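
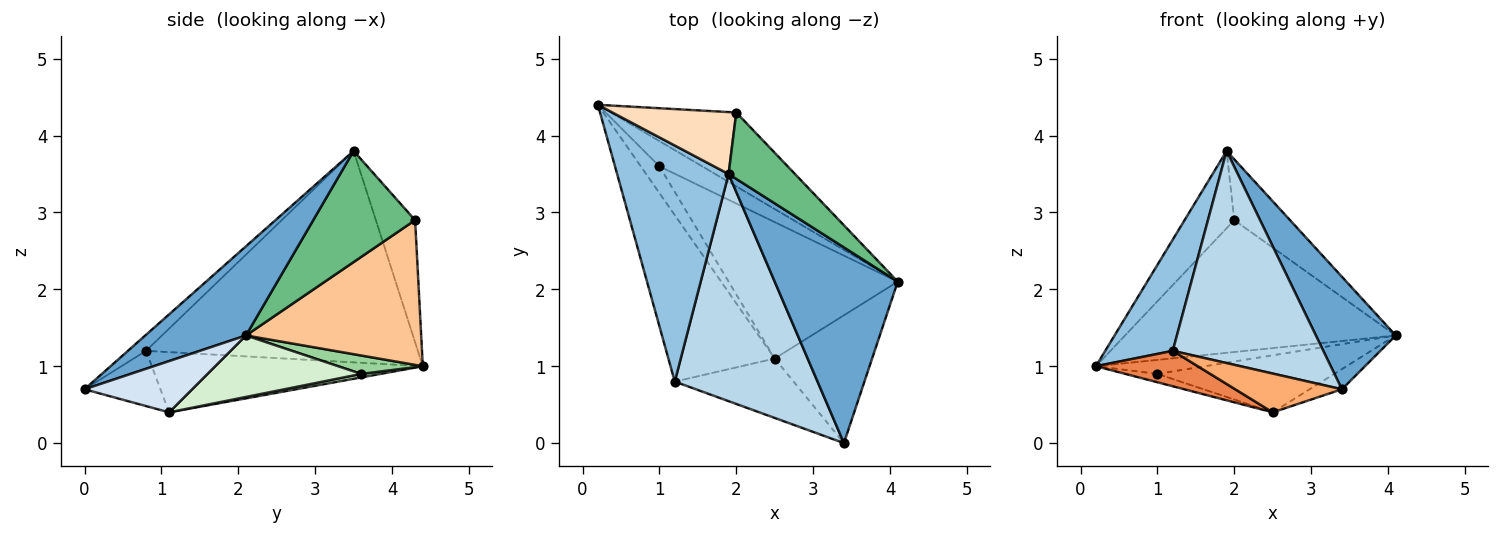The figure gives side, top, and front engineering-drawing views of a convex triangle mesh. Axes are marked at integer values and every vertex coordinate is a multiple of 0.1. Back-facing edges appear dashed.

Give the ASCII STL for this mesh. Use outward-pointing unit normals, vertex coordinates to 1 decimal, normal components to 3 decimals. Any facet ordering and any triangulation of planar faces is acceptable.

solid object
 facet normal 0.532 -0.422 0.734
  outer loop
   vertex 1.9 3.5 3.8
   vertex 3.4 0.0 0.7
   vertex 4.1 2.1 1.4
  endloop
 endfacet
 facet normal -0.864 -0.215 0.456
  outer loop
   vertex 1.2 0.8 1.2
   vertex 1.9 3.5 3.8
   vertex 0.2 4.4 1.0
  endloop
 endfacet
 facet normal -0.082 -0.680 0.728
  outer loop
   vertex 1.2 0.8 1.2
   vertex 3.4 0.0 0.7
   vertex 1.9 3.5 3.8
  endloop
 endfacet
 facet normal 0.461 0.138 -0.876
  outer loop
   vertex 2.5 1.1 0.4
   vertex 4.1 2.1 1.4
   vertex 3.4 0.0 0.7
  endloop
 endfacet
 facet normal -0.485 -0.182 -0.856
  outer loop
   vertex 2.5 1.1 0.4
   vertex 1.2 0.8 1.2
   vertex 0.2 4.4 1.0
  endloop
 endfacet
 facet normal -0.363 -0.510 -0.780
  outer loop
   vertex 2.5 1.1 0.4
   vertex 3.4 0.0 0.7
   vertex 1.2 0.8 1.2
  endloop
 endfacet
 facet normal 0.492 0.760 -0.426
  outer loop
   vertex 2.0 4.3 2.9
   vertex 4.1 2.1 1.4
   vertex 0.2 4.4 1.0
  endloop
 endfacet
 facet normal -0.525 0.664 0.532
  outer loop
   vertex 2.0 4.3 2.9
   vertex 0.2 4.4 1.0
   vertex 1.9 3.5 3.8
  endloop
 endfacet
 facet normal 0.777 0.425 0.464
  outer loop
   vertex 2.0 4.3 2.9
   vertex 1.9 3.5 3.8
   vertex 4.1 2.1 1.4
  endloop
 endfacet
 facet normal 0.352 0.454 -0.819
  outer loop
   vertex 1.0 3.6 0.9
   vertex 0.2 4.4 1.0
   vertex 4.1 2.1 1.4
  endloop
 endfacet
 facet normal 0.176 0.294 -0.940
  outer loop
   vertex 1.0 3.6 0.9
   vertex 2.5 1.1 0.4
   vertex 0.2 4.4 1.0
  endloop
 endfacet
 facet normal 0.318 0.366 -0.875
  outer loop
   vertex 1.0 3.6 0.9
   vertex 4.1 2.1 1.4
   vertex 2.5 1.1 0.4
  endloop
 endfacet
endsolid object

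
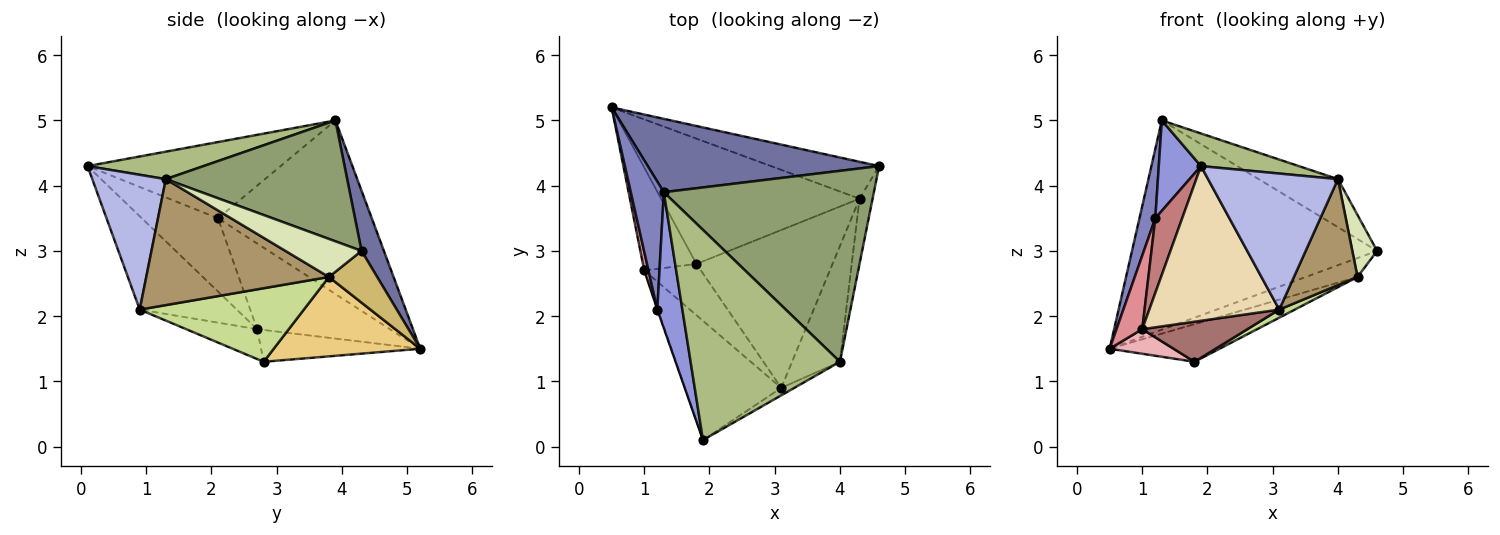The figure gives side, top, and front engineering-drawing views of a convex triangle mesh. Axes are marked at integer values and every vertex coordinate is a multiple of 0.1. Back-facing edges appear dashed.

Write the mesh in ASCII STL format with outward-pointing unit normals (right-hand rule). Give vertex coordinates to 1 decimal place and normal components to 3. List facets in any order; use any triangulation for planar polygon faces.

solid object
 facet normal 0.086 0.940 0.330
  outer loop
   vertex 1.3 3.9 5.0
   vertex 4.6 4.3 3.0
   vertex 0.5 5.2 1.5
  endloop
 endfacet
 facet normal -0.977 -0.101 0.186
  outer loop
   vertex 1.2 2.1 3.5
   vertex 1.3 3.9 5.0
   vertex 0.5 5.2 1.5
  endloop
 endfacet
 facet normal -0.930 -0.203 0.306
  outer loop
   vertex 1.2 2.1 3.5
   vertex 1.9 0.1 4.3
   vertex 1.3 3.9 5.0
  endloop
 endfacet
 facet normal 0.492 -0.869 -0.048
  outer loop
   vertex 4.0 1.3 4.1
   vertex 1.9 0.1 4.3
   vertex 3.1 0.9 2.1
  endloop
 endfacet
 facet normal 0.487 0.213 0.847
  outer loop
   vertex 4.0 1.3 4.1
   vertex 4.6 4.3 3.0
   vertex 1.3 3.9 5.0
  endloop
 endfacet
 facet normal 0.179 -0.151 0.972
  outer loop
   vertex 4.0 1.3 4.1
   vertex 1.3 3.9 5.0
   vertex 1.9 0.1 4.3
  endloop
 endfacet
 facet normal 0.475 -0.045 -0.879
  outer loop
   vertex 4.3 3.8 2.6
   vertex 3.1 0.9 2.1
   vertex 1.8 2.8 1.3
  endloop
 endfacet
 facet normal 0.904 -0.294 -0.310
  outer loop
   vertex 4.3 3.8 2.6
   vertex 4.6 4.3 3.0
   vertex 4.0 1.3 4.1
  endloop
 endfacet
 facet normal 0.889 -0.309 -0.338
  outer loop
   vertex 4.3 3.8 2.6
   vertex 4.0 1.3 4.1
   vertex 3.1 0.9 2.1
  endloop
 endfacet
 facet normal 0.392 0.420 -0.819
  outer loop
   vertex 4.3 3.8 2.6
   vertex 0.5 5.2 1.5
   vertex 4.6 4.3 3.0
  endloop
 endfacet
 facet normal 0.358 0.268 -0.894
  outer loop
   vertex 4.3 3.8 2.6
   vertex 1.8 2.8 1.3
   vertex 0.5 5.2 1.5
  endloop
 endfacet
 facet normal -0.509 -0.682 -0.526
  outer loop
   vertex 1.0 2.7 1.8
   vertex 3.1 0.9 2.1
   vertex 1.9 0.1 4.3
  endloop
 endfacet
 facet normal -0.384 -0.569 -0.728
  outer loop
   vertex 1.0 2.7 1.8
   vertex 1.8 2.8 1.3
   vertex 3.1 0.9 2.1
  endloop
 endfacet
 facet normal -0.943 -0.333 -0.006
  outer loop
   vertex 1.0 2.7 1.8
   vertex 1.9 0.1 4.3
   vertex 1.2 2.1 3.5
  endloop
 endfacet
 facet normal -0.981 -0.190 0.048
  outer loop
   vertex 1.0 2.7 1.8
   vertex 1.2 2.1 3.5
   vertex 0.5 5.2 1.5
  endloop
 endfacet
 facet normal -0.501 -0.201 -0.842
  outer loop
   vertex 1.0 2.7 1.8
   vertex 0.5 5.2 1.5
   vertex 1.8 2.8 1.3
  endloop
 endfacet
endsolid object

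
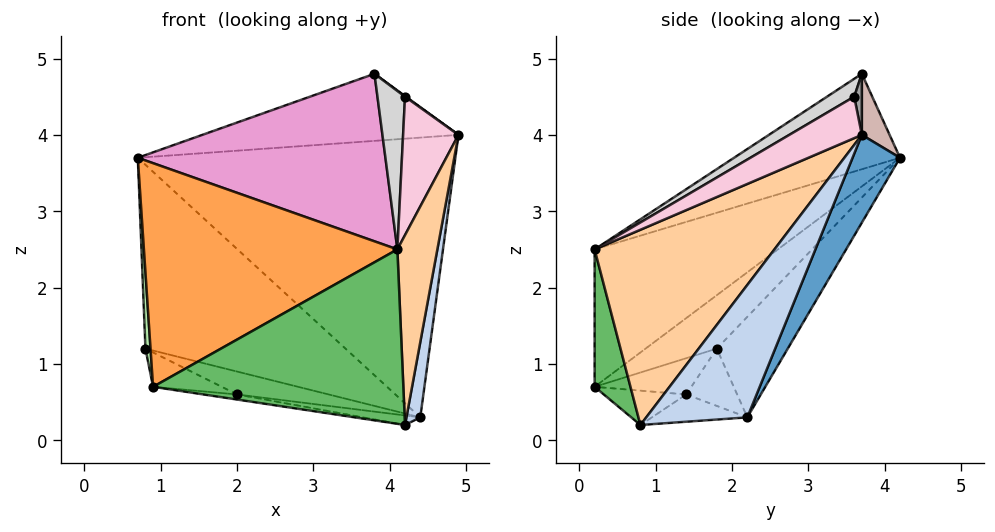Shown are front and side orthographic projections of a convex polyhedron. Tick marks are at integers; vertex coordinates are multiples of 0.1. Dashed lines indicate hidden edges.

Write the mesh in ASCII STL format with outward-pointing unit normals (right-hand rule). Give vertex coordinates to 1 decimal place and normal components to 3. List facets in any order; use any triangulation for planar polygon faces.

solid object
 facet normal 0.136 0.912 -0.388
  outer loop
   vertex 4.4 2.2 0.3
   vertex 0.7 4.2 3.7
   vertex 4.9 3.7 4.0
  endloop
 endfacet
 facet normal 0.988 -0.135 -0.079
  outer loop
   vertex 4.4 2.2 0.3
   vertex 4.9 3.7 4.0
   vertex 4.2 0.8 0.2
  endloop
 endfacet
 facet normal -0.406 -0.561 0.721
  outer loop
   vertex 4.1 0.2 2.5
   vertex 0.7 4.2 3.7
   vertex 0.9 0.2 0.7
  endloop
 endfacet
 facet normal 0.976 -0.217 -0.014
  outer loop
   vertex 4.1 0.2 2.5
   vertex 4.2 0.8 0.2
   vertex 4.9 3.7 4.0
  endloop
 endfacet
 facet normal 0.137 -0.960 -0.244
  outer loop
   vertex 4.1 0.2 2.5
   vertex 0.9 0.2 0.7
   vertex 4.2 0.8 0.2
  endloop
 endfacet
 facet normal -0.997 -0.071 0.028
  outer loop
   vertex 0.8 1.8 1.2
   vertex 0.9 0.2 0.7
   vertex 0.7 4.2 3.7
  endloop
 endfacet
 facet normal -0.246 0.694 -0.676
  outer loop
   vertex 0.8 1.8 1.2
   vertex 0.7 4.2 3.7
   vertex 4.4 2.2 0.3
  endloop
 endfacet
 facet normal -0.161 0.066 -0.985
  outer loop
   vertex 2.0 1.4 0.6
   vertex 4.2 0.8 0.2
   vertex 0.9 0.2 0.7
  endloop
 endfacet
 facet normal -0.154 0.092 -0.984
  outer loop
   vertex 2.0 1.4 0.6
   vertex 4.4 2.2 0.3
   vertex 4.2 0.8 0.2
  endloop
 endfacet
 facet normal -0.362 0.257 -0.896
  outer loop
   vertex 2.0 1.4 0.6
   vertex 0.9 0.2 0.7
   vertex 0.8 1.8 1.2
  endloop
 endfacet
 facet normal -0.263 0.473 -0.841
  outer loop
   vertex 2.0 1.4 0.6
   vertex 0.8 1.8 1.2
   vertex 4.4 2.2 0.3
  endloop
 endfacet
 facet normal 0.107 0.983 0.147
  outer loop
   vertex 3.8 3.7 4.8
   vertex 4.9 3.7 4.0
   vertex 0.7 4.2 3.7
  endloop
 endfacet
 facet normal -0.358 -0.534 0.766
  outer loop
   vertex 3.8 3.7 4.8
   vertex 0.7 4.2 3.7
   vertex 4.1 0.2 2.5
  endloop
 endfacet
 facet normal 0.564 -0.431 0.704
  outer loop
   vertex 4.2 3.6 4.5
   vertex 4.1 0.2 2.5
   vertex 4.9 3.7 4.0
  endloop
 endfacet
 facet normal 0.587 -0.073 0.807
  outer loop
   vertex 4.2 3.6 4.5
   vertex 4.9 3.7 4.0
   vertex 3.8 3.7 4.8
  endloop
 endfacet
 facet normal 0.456 -0.461 0.761
  outer loop
   vertex 4.2 3.6 4.5
   vertex 3.8 3.7 4.8
   vertex 4.1 0.2 2.5
  endloop
 endfacet
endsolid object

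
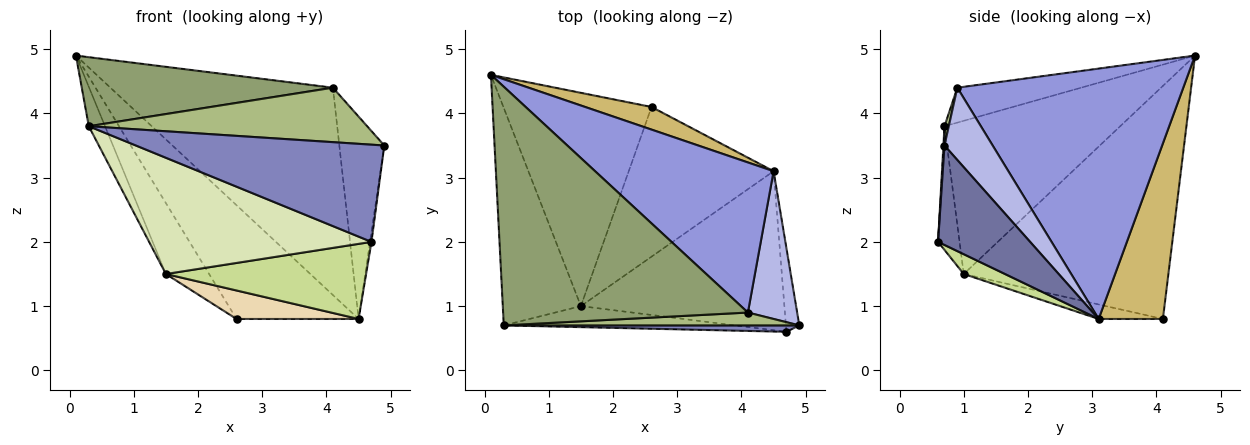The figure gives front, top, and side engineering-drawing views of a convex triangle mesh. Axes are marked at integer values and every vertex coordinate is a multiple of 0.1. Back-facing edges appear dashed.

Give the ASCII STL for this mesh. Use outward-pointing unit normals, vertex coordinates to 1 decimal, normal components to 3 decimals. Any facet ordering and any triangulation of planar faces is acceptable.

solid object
 facet normal 0.991 0.015 -0.133
  outer loop
   vertex 4.7 0.6 2.0
   vertex 4.5 3.1 0.8
   vertex 4.9 0.7 3.5
  endloop
 endfacet
 facet normal 0.004 -0.998 0.066
  outer loop
   vertex 0.3 0.7 3.8
   vertex 4.7 0.6 2.0
   vertex 4.9 0.7 3.5
  endloop
 endfacet
 facet normal 0.635 0.626 0.453
  outer loop
   vertex 4.1 0.9 4.4
   vertex 4.5 3.1 0.8
   vertex 0.1 4.6 4.9
  endloop
 endfacet
 facet normal 0.654 0.611 0.446
  outer loop
   vertex 4.1 0.9 4.4
   vertex 4.9 0.7 3.5
   vertex 4.5 3.1 0.8
  endloop
 endfacet
 facet normal -0.136 -0.275 0.952
  outer loop
   vertex 4.1 0.9 4.4
   vertex 0.1 4.6 4.9
   vertex 0.3 0.7 3.8
  endloop
 endfacet
 facet normal 0.015 -0.973 0.230
  outer loop
   vertex 4.1 0.9 4.4
   vertex 0.3 0.7 3.8
   vertex 4.9 0.7 3.5
  endloop
 endfacet
 facet normal 0.088 -0.425 -0.901
  outer loop
   vertex 1.5 1.0 1.5
   vertex 4.5 3.1 0.8
   vertex 4.7 0.6 2.0
  endloop
 endfacet
 facet normal -0.095 -0.980 -0.177
  outer loop
   vertex 1.5 1.0 1.5
   vertex 4.7 0.6 2.0
   vertex 0.3 0.7 3.8
  endloop
 endfacet
 facet normal -0.888 0.082 -0.453
  outer loop
   vertex 1.5 1.0 1.5
   vertex 0.3 0.7 3.8
   vertex 0.1 4.6 4.9
  endloop
 endfacet
 facet normal 0.459 0.872 0.173
  outer loop
   vertex 2.6 4.1 0.8
   vertex 0.1 4.6 4.9
   vertex 4.5 3.1 0.8
  endloop
 endfacet
 facet normal -0.831 0.176 -0.528
  outer loop
   vertex 2.6 4.1 0.8
   vertex 1.5 1.0 1.5
   vertex 0.1 4.6 4.9
  endloop
 endfacet
 facet normal -0.098 -0.186 -0.978
  outer loop
   vertex 2.6 4.1 0.8
   vertex 4.5 3.1 0.8
   vertex 1.5 1.0 1.5
  endloop
 endfacet
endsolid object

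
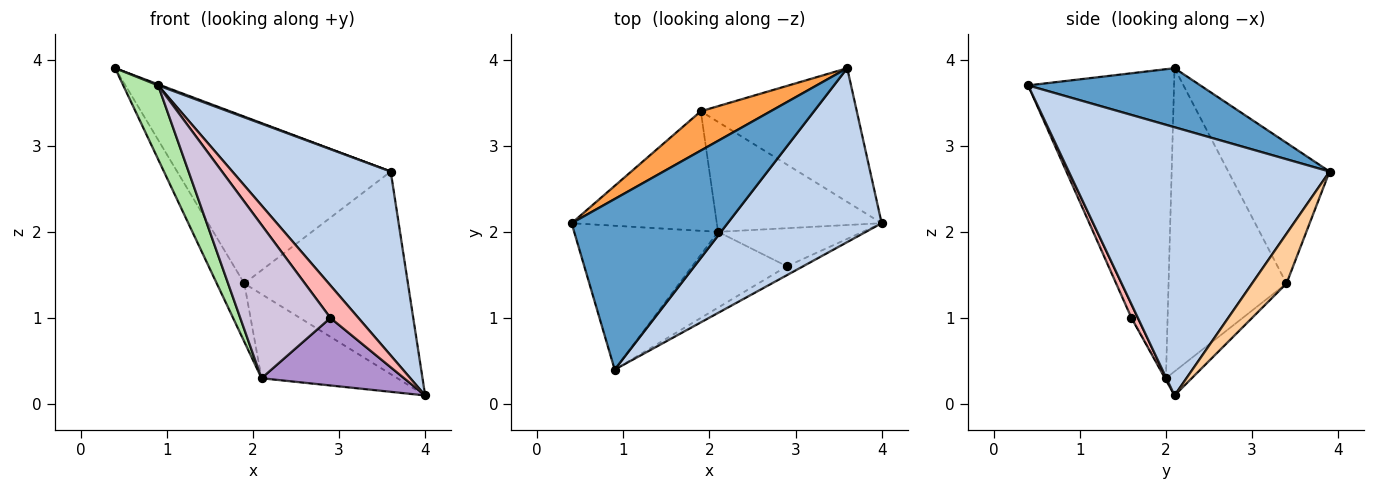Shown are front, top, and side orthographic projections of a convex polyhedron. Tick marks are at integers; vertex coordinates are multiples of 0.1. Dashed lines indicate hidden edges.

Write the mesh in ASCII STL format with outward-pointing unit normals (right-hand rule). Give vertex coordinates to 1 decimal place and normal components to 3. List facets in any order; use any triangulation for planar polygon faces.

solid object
 facet normal 0.354 -0.006 0.935
  outer loop
   vertex 0.9 0.4 3.7
   vertex 3.6 3.9 2.7
   vertex 0.4 2.1 3.9
  endloop
 endfacet
 facet normal 0.767 -0.466 0.441
  outer loop
   vertex 0.9 0.4 3.7
   vertex 4.0 2.1 0.1
   vertex 3.6 3.9 2.7
  endloop
 endfacet
 facet normal -0.419 0.884 0.208
  outer loop
   vertex 1.9 3.4 1.4
   vertex 0.4 2.1 3.9
   vertex 3.6 3.9 2.7
  endloop
 endfacet
 facet normal 0.173 0.822 -0.542
  outer loop
   vertex 1.9 3.4 1.4
   vertex 3.6 3.9 2.7
   vertex 4.0 2.1 0.1
  endloop
 endfacet
 facet normal -0.115 0.604 -0.789
  outer loop
   vertex 2.1 2.0 0.3
   vertex 1.9 3.4 1.4
   vertex 4.0 2.1 0.1
  endloop
 endfacet
 facet normal -0.886 -0.212 -0.412
  outer loop
   vertex 2.1 2.0 0.3
   vertex 0.9 0.4 3.7
   vertex 0.4 2.1 3.9
  endloop
 endfacet
 facet normal -0.883 0.206 -0.423
  outer loop
   vertex 2.1 2.0 0.3
   vertex 0.4 2.1 3.9
   vertex 1.9 3.4 1.4
  endloop
 endfacet
 facet normal 0.217 -0.942 -0.258
  outer loop
   vertex 2.9 1.6 1.0
   vertex 4.0 2.1 0.1
   vertex 0.9 0.4 3.7
  endloop
 endfacet
 facet normal -0.006 -0.871 -0.491
  outer loop
   vertex 2.9 1.6 1.0
   vertex 2.1 2.0 0.3
   vertex 4.0 2.1 0.1
  endloop
 endfacet
 facet normal -0.060 -0.895 -0.442
  outer loop
   vertex 2.9 1.6 1.0
   vertex 0.9 0.4 3.7
   vertex 2.1 2.0 0.3
  endloop
 endfacet
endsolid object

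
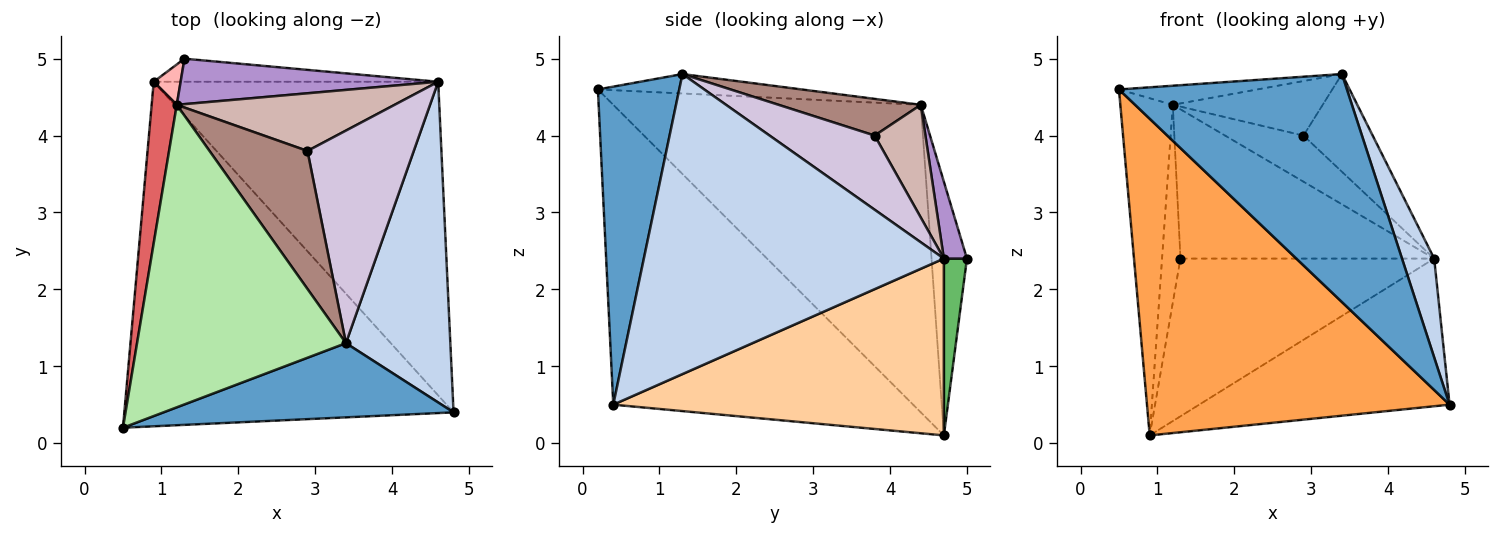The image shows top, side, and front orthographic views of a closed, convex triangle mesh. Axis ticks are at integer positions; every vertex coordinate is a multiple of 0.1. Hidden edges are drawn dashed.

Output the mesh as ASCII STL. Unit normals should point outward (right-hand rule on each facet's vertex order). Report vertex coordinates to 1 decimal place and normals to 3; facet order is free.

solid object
 facet normal 0.321 -0.900 0.293
  outer loop
   vertex 3.4 1.3 4.8
   vertex 0.5 0.2 4.6
   vertex 4.8 0.4 0.5
  endloop
 endfacet
 facet normal 0.940 -0.101 0.327
  outer loop
   vertex 4.6 4.7 2.4
   vertex 3.4 1.3 4.8
   vertex 4.8 0.4 0.5
  endloop
 endfacet
 facet normal -0.557 -0.562 -0.612
  outer loop
   vertex 0.9 4.7 0.1
   vertex 4.8 0.4 0.5
   vertex 0.5 0.2 4.6
  endloop
 endfacet
 facet normal 0.490 0.371 -0.789
  outer loop
   vertex 0.9 4.7 0.1
   vertex 4.6 4.7 2.4
   vertex 4.8 0.4 0.5
  endloop
 endfacet
 facet normal 0.090 0.985 -0.144
  outer loop
   vertex 0.9 4.7 0.1
   vertex 1.3 5.0 2.4
   vertex 4.6 4.7 2.4
  endloop
 endfacet
 facet normal -0.092 0.063 0.994
  outer loop
   vertex 1.2 4.4 4.4
   vertex 0.5 0.2 4.6
   vertex 3.4 1.3 4.8
  endloop
 endfacet
 facet normal -0.983 0.168 0.080
  outer loop
   vertex 1.2 4.4 4.4
   vertex 0.9 4.7 0.1
   vertex 0.5 0.2 4.6
  endloop
 endfacet
 facet normal -0.883 0.459 0.094
  outer loop
   vertex 1.2 4.4 4.4
   vertex 1.3 5.0 2.4
   vertex 0.9 4.7 0.1
  endloop
 endfacet
 facet normal 0.087 0.953 0.290
  outer loop
   vertex 1.2 4.4 4.4
   vertex 4.6 4.7 2.4
   vertex 1.3 5.0 2.4
  endloop
 endfacet
 facet normal 0.536 0.353 0.767
  outer loop
   vertex 2.9 3.8 4.0
   vertex 3.4 1.3 4.8
   vertex 4.6 4.7 2.4
  endloop
 endfacet
 facet normal 0.329 0.347 0.878
  outer loop
   vertex 2.9 3.8 4.0
   vertex 1.2 4.4 4.4
   vertex 3.4 1.3 4.8
  endloop
 endfacet
 facet normal 0.375 0.579 0.724
  outer loop
   vertex 2.9 3.8 4.0
   vertex 4.6 4.7 2.4
   vertex 1.2 4.4 4.4
  endloop
 endfacet
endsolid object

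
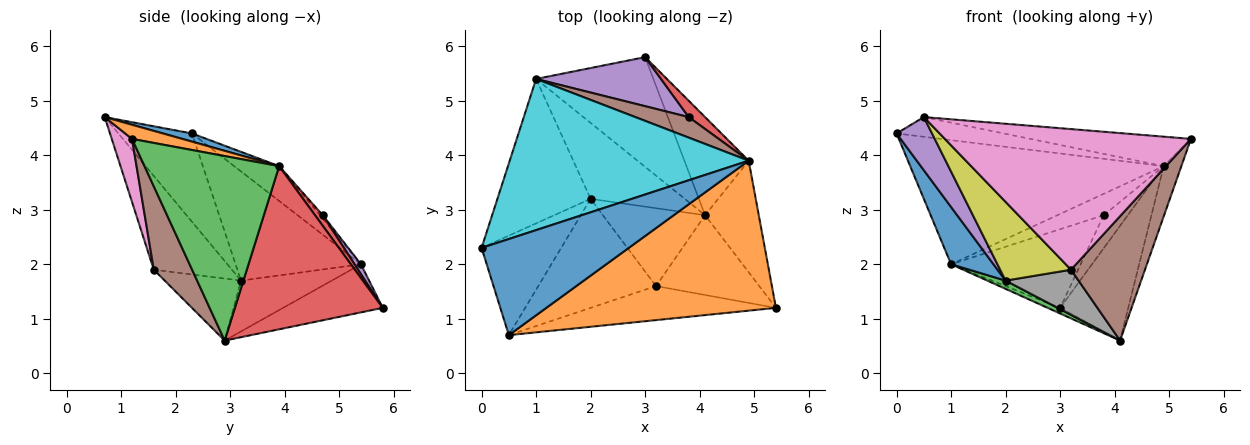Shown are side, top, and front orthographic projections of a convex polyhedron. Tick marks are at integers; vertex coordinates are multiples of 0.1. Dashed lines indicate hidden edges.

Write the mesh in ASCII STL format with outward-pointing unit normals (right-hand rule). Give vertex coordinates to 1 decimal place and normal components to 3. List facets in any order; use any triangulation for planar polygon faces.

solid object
 facet normal 0.054 0.200 0.978
  outer loop
   vertex 4.9 3.9 3.8
   vertex 0.0 2.3 4.4
   vertex 0.5 0.7 4.7
  endloop
 endfacet
 facet normal 0.060 0.193 0.979
  outer loop
   vertex 4.9 3.9 3.8
   vertex 0.5 0.7 4.7
   vertex 5.4 1.2 4.3
  endloop
 endfacet
 facet normal 0.953 0.125 -0.277
  outer loop
   vertex 4.9 3.9 3.8
   vertex 5.4 1.2 4.3
   vertex 4.1 2.9 0.6
  endloop
 endfacet
 facet normal 0.855 0.394 -0.337
  outer loop
   vertex 4.9 3.9 3.8
   vertex 4.1 2.9 0.6
   vertex 3.0 5.8 1.2
  endloop
 endfacet
 facet normal -0.699 -0.337 -0.630
  outer loop
   vertex 2.0 3.2 1.7
   vertex 0.5 0.7 4.7
   vertex 0.0 2.3 4.4
  endloop
 endfacet
 facet normal 0.400 -0.772 -0.495
  outer loop
   vertex 3.2 1.6 1.9
   vertex 4.1 2.9 0.6
   vertex 5.4 1.2 4.3
  endloop
 endfacet
 facet normal 0.080 -0.969 -0.235
  outer loop
   vertex 3.2 1.6 1.9
   vertex 5.4 1.2 4.3
   vertex 0.5 0.7 4.7
  endloop
 endfacet
 facet normal -0.465 -0.444 -0.766
  outer loop
   vertex 3.2 1.6 1.9
   vertex 2.0 3.2 1.7
   vertex 4.1 2.9 0.6
  endloop
 endfacet
 facet normal -0.542 -0.492 -0.681
  outer loop
   vertex 3.2 1.6 1.9
   vertex 0.5 0.7 4.7
   vertex 2.0 3.2 1.7
  endloop
 endfacet
 facet normal -0.112 0.631 0.768
  outer loop
   vertex 1.0 5.4 2.0
   vertex 0.0 2.3 4.4
   vertex 4.9 3.9 3.8
  endloop
 endfacet
 facet normal -0.737 -0.249 -0.629
  outer loop
   vertex 1.0 5.4 2.0
   vertex 2.0 3.2 1.7
   vertex 0.0 2.3 4.4
  endloop
 endfacet
 facet normal -0.379 0.047 -0.924
  outer loop
   vertex 1.0 5.4 2.0
   vertex 3.0 5.8 1.2
   vertex 4.1 2.9 0.6
  endloop
 endfacet
 facet normal -0.473 -0.095 -0.876
  outer loop
   vertex 1.0 5.4 2.0
   vertex 4.1 2.9 0.6
   vertex 2.0 3.2 1.7
  endloop
 endfacet
 facet normal 0.277 0.861 0.427
  outer loop
   vertex 3.8 4.7 2.9
   vertex 4.9 3.9 3.8
   vertex 3.0 5.8 1.2
  endloop
 endfacet
 facet normal 0.042 0.848 0.529
  outer loop
   vertex 3.8 4.7 2.9
   vertex 3.0 5.8 1.2
   vertex 1.0 5.4 2.0
  endloop
 endfacet
 facet normal -0.042 0.720 0.692
  outer loop
   vertex 3.8 4.7 2.9
   vertex 1.0 5.4 2.0
   vertex 4.9 3.9 3.8
  endloop
 endfacet
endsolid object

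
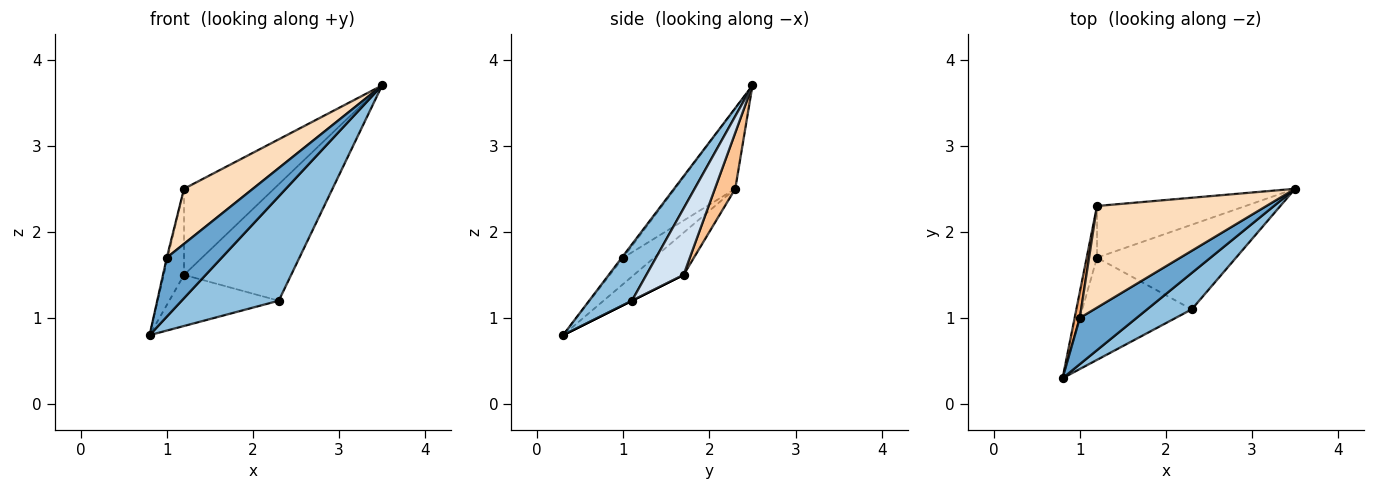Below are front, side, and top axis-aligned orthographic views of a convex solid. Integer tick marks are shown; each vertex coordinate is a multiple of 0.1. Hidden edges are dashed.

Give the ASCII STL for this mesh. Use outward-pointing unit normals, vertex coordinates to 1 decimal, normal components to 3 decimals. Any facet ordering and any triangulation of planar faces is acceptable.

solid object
 facet normal -0.021 -0.787 0.617
  outer loop
   vertex 1.0 1.0 1.7
   vertex 0.8 0.3 0.8
   vertex 3.5 2.5 3.7
  endloop
 endfacet
 facet normal 0.384 -0.872 0.304
  outer loop
   vertex 2.3 1.1 1.2
   vertex 3.5 2.5 3.7
   vertex 0.8 0.3 0.8
  endloop
 endfacet
 facet normal 0.000 0.447 -0.894
  outer loop
   vertex 2.3 1.1 1.2
   vertex 0.8 0.3 0.8
   vertex 1.2 1.7 1.5
  endloop
 endfacet
 facet normal 0.270 0.779 -0.566
  outer loop
   vertex 2.3 1.1 1.2
   vertex 1.2 1.7 1.5
   vertex 3.5 2.5 3.7
  endloop
 endfacet
 facet normal -0.903 0.369 -0.221
  outer loop
   vertex 1.2 2.3 2.5
   vertex 1.2 1.7 1.5
   vertex 0.8 0.3 0.8
  endloop
 endfacet
 facet normal -0.981 0.032 0.193
  outer loop
   vertex 1.2 2.3 2.5
   vertex 0.8 0.3 0.8
   vertex 1.0 1.0 1.7
  endloop
 endfacet
 facet normal 0.190 0.842 -0.505
  outer loop
   vertex 1.2 2.3 2.5
   vertex 3.5 2.5 3.7
   vertex 1.2 1.7 1.5
  endloop
 endfacet
 facet normal -0.385 -0.440 0.811
  outer loop
   vertex 1.2 2.3 2.5
   vertex 1.0 1.0 1.7
   vertex 3.5 2.5 3.7
  endloop
 endfacet
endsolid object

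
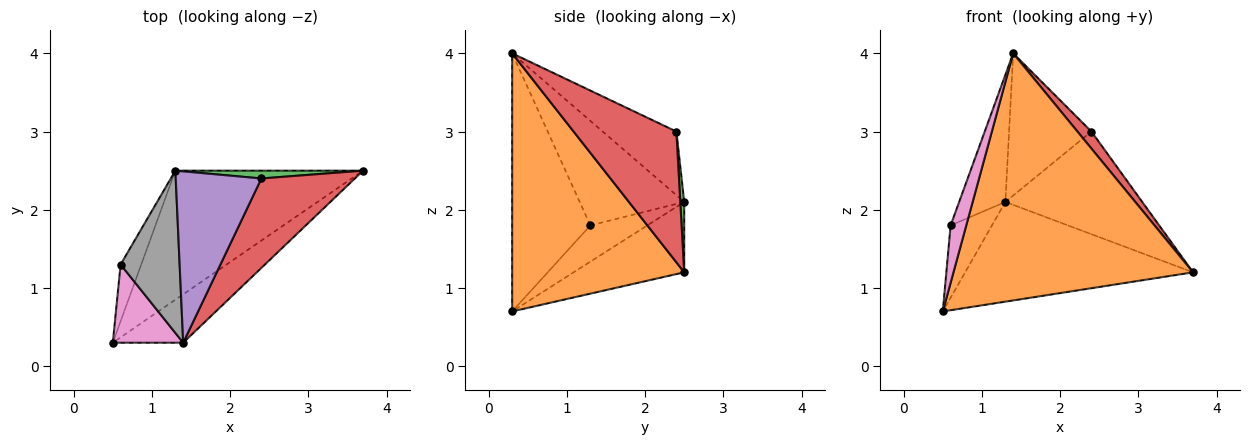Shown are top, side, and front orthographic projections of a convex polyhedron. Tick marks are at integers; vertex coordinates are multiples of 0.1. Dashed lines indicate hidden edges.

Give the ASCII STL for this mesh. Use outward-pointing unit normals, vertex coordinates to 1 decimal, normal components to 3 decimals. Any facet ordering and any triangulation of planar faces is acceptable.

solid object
 facet normal -0.284 0.586 -0.759
  outer loop
   vertex 1.3 2.5 2.1
   vertex 3.7 2.5 1.2
   vertex 0.5 0.3 0.7
  endloop
 endfacet
 facet normal 0.576 -0.802 -0.157
  outer loop
   vertex 1.4 0.3 4.0
   vertex 0.5 0.3 0.7
   vertex 3.7 2.5 1.2
  endloop
 endfacet
 facet normal 0.028 0.997 0.076
  outer loop
   vertex 2.4 2.4 3.0
   vertex 3.7 2.5 1.2
   vertex 1.3 2.5 2.1
  endloop
 endfacet
 facet normal 0.809 -0.110 0.578
  outer loop
   vertex 2.4 2.4 3.0
   vertex 1.4 0.3 4.0
   vertex 3.7 2.5 1.2
  endloop
 endfacet
 facet normal -0.496 0.554 0.668
  outer loop
   vertex 2.4 2.4 3.0
   vertex 1.3 2.5 2.1
   vertex 1.4 0.3 4.0
  endloop
 endfacet
 facet normal -0.735 0.533 -0.418
  outer loop
   vertex 0.6 1.3 1.8
   vertex 1.3 2.5 2.1
   vertex 0.5 0.3 0.7
  endloop
 endfacet
 facet normal -0.947 -0.189 0.258
  outer loop
   vertex 0.6 1.3 1.8
   vertex 0.5 0.3 0.7
   vertex 1.4 0.3 4.0
  endloop
 endfacet
 facet normal -0.813 0.359 0.459
  outer loop
   vertex 0.6 1.3 1.8
   vertex 1.4 0.3 4.0
   vertex 1.3 2.5 2.1
  endloop
 endfacet
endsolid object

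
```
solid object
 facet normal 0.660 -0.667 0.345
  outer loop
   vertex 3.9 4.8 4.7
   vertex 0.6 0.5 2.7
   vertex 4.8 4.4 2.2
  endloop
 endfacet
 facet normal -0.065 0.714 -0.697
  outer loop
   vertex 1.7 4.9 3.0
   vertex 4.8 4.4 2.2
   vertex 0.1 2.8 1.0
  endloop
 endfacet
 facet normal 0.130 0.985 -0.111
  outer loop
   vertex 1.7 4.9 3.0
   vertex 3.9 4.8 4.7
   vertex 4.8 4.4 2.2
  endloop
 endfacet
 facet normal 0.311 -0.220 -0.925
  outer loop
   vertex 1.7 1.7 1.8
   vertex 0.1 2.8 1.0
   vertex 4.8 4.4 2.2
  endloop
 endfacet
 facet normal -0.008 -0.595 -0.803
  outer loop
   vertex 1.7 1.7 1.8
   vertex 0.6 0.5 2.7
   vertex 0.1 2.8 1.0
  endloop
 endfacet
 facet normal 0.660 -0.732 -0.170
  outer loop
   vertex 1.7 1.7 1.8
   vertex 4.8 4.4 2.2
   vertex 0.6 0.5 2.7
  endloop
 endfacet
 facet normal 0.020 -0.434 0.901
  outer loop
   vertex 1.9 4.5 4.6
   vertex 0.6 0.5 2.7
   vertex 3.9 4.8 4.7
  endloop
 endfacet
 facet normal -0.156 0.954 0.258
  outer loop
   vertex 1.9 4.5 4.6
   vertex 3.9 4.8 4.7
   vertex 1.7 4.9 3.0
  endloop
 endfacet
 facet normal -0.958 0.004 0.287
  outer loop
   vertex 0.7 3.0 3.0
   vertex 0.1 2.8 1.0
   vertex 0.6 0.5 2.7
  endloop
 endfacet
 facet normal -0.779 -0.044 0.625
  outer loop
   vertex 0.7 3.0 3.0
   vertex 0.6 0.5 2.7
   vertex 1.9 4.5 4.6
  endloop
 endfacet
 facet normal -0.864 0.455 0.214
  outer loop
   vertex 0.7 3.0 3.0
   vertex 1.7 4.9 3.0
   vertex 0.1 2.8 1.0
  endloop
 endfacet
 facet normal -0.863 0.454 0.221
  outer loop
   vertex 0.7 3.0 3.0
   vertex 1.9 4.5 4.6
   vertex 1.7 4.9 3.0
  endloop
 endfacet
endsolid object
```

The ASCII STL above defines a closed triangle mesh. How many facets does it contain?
12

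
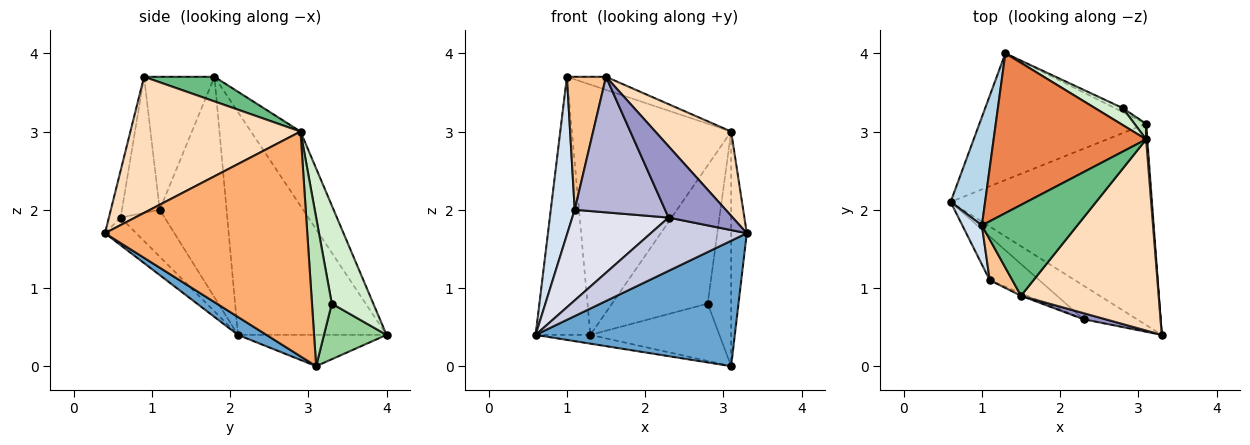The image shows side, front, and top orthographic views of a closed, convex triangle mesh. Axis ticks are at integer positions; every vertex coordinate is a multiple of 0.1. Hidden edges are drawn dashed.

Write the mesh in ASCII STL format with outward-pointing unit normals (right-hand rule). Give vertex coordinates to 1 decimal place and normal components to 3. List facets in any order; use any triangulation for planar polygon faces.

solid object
 facet normal 0.075 -0.527 -0.846
  outer loop
   vertex 3.1 3.1 0.0
   vertex 3.3 0.4 1.7
   vertex 0.6 2.1 0.4
  endloop
 endfacet
 facet normal -0.184 0.068 -0.981
  outer loop
   vertex 1.3 4.0 0.4
   vertex 3.1 3.1 0.0
   vertex 0.6 2.1 0.4
  endloop
 endfacet
 facet normal -0.929 0.342 0.144
  outer loop
   vertex 1.3 4.0 0.4
   vertex 0.6 2.1 0.4
   vertex 1.0 1.8 3.7
  endloop
 endfacet
 facet normal -0.938 -0.336 0.083
  outer loop
   vertex 1.1 1.1 2.0
   vertex 1.0 1.8 3.7
   vertex 0.6 2.1 0.4
  endloop
 endfacet
 facet normal -0.254 0.815 0.521
  outer loop
   vertex 3.1 2.9 3.0
   vertex 1.3 4.0 0.4
   vertex 1.0 1.8 3.7
  endloop
 endfacet
 facet normal 0.997 0.077 0.005
  outer loop
   vertex 3.1 2.9 3.0
   vertex 3.3 0.4 1.7
   vertex 3.1 3.1 0.0
  endloop
 endfacet
 facet normal -0.865 -0.480 0.147
  outer loop
   vertex 1.5 0.9 3.7
   vertex 1.0 1.8 3.7
   vertex 1.1 1.1 2.0
  endloop
 endfacet
 facet normal 0.671 -0.299 0.679
  outer loop
   vertex 1.5 0.9 3.7
   vertex 3.3 0.4 1.7
   vertex 3.1 2.9 3.0
  endloop
 endfacet
 facet normal 0.248 0.138 0.959
  outer loop
   vertex 1.5 0.9 3.7
   vertex 3.1 2.9 3.0
   vertex 1.0 1.8 3.7
  endloop
 endfacet
 facet normal 0.435 0.898 -0.061
  outer loop
   vertex 2.8 3.3 0.8
   vertex 3.1 3.1 0.0
   vertex 1.3 4.0 0.4
  endloop
 endfacet
 facet normal 0.644 0.763 0.051
  outer loop
   vertex 2.8 3.3 0.8
   vertex 3.1 2.9 3.0
   vertex 3.1 3.1 0.0
  endloop
 endfacet
 facet normal 0.396 0.912 0.112
  outer loop
   vertex 2.8 3.3 0.8
   vertex 1.3 4.0 0.4
   vertex 3.1 2.9 3.0
  endloop
 endfacet
 facet normal -0.179 -0.980 0.084
  outer loop
   vertex 2.3 0.6 1.9
   vertex 3.3 0.4 1.7
   vertex 1.5 0.9 3.7
  endloop
 endfacet
 facet normal -0.386 -0.922 -0.018
  outer loop
   vertex 2.3 0.6 1.9
   vertex 1.5 0.9 3.7
   vertex 1.1 1.1 2.0
  endloop
 endfacet
 facet normal -0.266 -0.815 -0.514
  outer loop
   vertex 2.3 0.6 1.9
   vertex 0.6 2.1 0.4
   vertex 3.3 0.4 1.7
  endloop
 endfacet
 facet normal -0.381 -0.833 -0.402
  outer loop
   vertex 2.3 0.6 1.9
   vertex 1.1 1.1 2.0
   vertex 0.6 2.1 0.4
  endloop
 endfacet
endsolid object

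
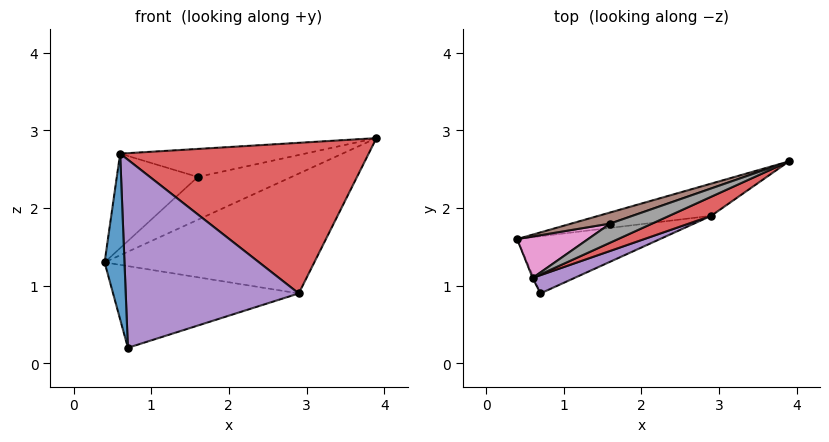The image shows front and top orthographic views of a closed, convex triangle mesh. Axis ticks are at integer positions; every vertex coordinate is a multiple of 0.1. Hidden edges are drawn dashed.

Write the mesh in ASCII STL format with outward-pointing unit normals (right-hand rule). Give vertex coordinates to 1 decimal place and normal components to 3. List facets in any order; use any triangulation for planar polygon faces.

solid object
 facet normal -0.923 -0.386 -0.006
  outer loop
   vertex 0.6 1.1 2.7
   vertex 0.4 1.6 1.3
   vertex 0.7 0.9 0.2
  endloop
 endfacet
 facet normal -0.155 0.954 -0.256
  outer loop
   vertex 2.9 1.9 0.9
   vertex 0.4 1.6 1.3
   vertex 3.9 2.6 2.9
  endloop
 endfacet
 facet normal -0.187 0.805 -0.563
  outer loop
   vertex 2.9 1.9 0.9
   vertex 0.7 0.9 0.2
   vertex 0.4 1.6 1.3
  endloop
 endfacet
 facet normal 0.405 -0.907 0.115
  outer loop
   vertex 2.9 1.9 0.9
   vertex 3.9 2.6 2.9
   vertex 0.6 1.1 2.7
  endloop
 endfacet
 facet normal 0.389 -0.917 0.089
  outer loop
   vertex 2.9 1.9 0.9
   vertex 0.6 1.1 2.7
   vertex 0.7 0.9 0.2
  endloop
 endfacet
 facet normal -0.364 0.902 0.234
  outer loop
   vertex 1.6 1.8 2.4
   vertex 3.9 2.6 2.9
   vertex 0.4 1.6 1.3
  endloop
 endfacet
 facet normal -0.462 0.812 0.356
  outer loop
   vertex 1.6 1.8 2.4
   vertex 0.4 1.6 1.3
   vertex 0.6 1.1 2.7
  endloop
 endfacet
 facet normal -0.379 0.765 0.521
  outer loop
   vertex 1.6 1.8 2.4
   vertex 0.6 1.1 2.7
   vertex 3.9 2.6 2.9
  endloop
 endfacet
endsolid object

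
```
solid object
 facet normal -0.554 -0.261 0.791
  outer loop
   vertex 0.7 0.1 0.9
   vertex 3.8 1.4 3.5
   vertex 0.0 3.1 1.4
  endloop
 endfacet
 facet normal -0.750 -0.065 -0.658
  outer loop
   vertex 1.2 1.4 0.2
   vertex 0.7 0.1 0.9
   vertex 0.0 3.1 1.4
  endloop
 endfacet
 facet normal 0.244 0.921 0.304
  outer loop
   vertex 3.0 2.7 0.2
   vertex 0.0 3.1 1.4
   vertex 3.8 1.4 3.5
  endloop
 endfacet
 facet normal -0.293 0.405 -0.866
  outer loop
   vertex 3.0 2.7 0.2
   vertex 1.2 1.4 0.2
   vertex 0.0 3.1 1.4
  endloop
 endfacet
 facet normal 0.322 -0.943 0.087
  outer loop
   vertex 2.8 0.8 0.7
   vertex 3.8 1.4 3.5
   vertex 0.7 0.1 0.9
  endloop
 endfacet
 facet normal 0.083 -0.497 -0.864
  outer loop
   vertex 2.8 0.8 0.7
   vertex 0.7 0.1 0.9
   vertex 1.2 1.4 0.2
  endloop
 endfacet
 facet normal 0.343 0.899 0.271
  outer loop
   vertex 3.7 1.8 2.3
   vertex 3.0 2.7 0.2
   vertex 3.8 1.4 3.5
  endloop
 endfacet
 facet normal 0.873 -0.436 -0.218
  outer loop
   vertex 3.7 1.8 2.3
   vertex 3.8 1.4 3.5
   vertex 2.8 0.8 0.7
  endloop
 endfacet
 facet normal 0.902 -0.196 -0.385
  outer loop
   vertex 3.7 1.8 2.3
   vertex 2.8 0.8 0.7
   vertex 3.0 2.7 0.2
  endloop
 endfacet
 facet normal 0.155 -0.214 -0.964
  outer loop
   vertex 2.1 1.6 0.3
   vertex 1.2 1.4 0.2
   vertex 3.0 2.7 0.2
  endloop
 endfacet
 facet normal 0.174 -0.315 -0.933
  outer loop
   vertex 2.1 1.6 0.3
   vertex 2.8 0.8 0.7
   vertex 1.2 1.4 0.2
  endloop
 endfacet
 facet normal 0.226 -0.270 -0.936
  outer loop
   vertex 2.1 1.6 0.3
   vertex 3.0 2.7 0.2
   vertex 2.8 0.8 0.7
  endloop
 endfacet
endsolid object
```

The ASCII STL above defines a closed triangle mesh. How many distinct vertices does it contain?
8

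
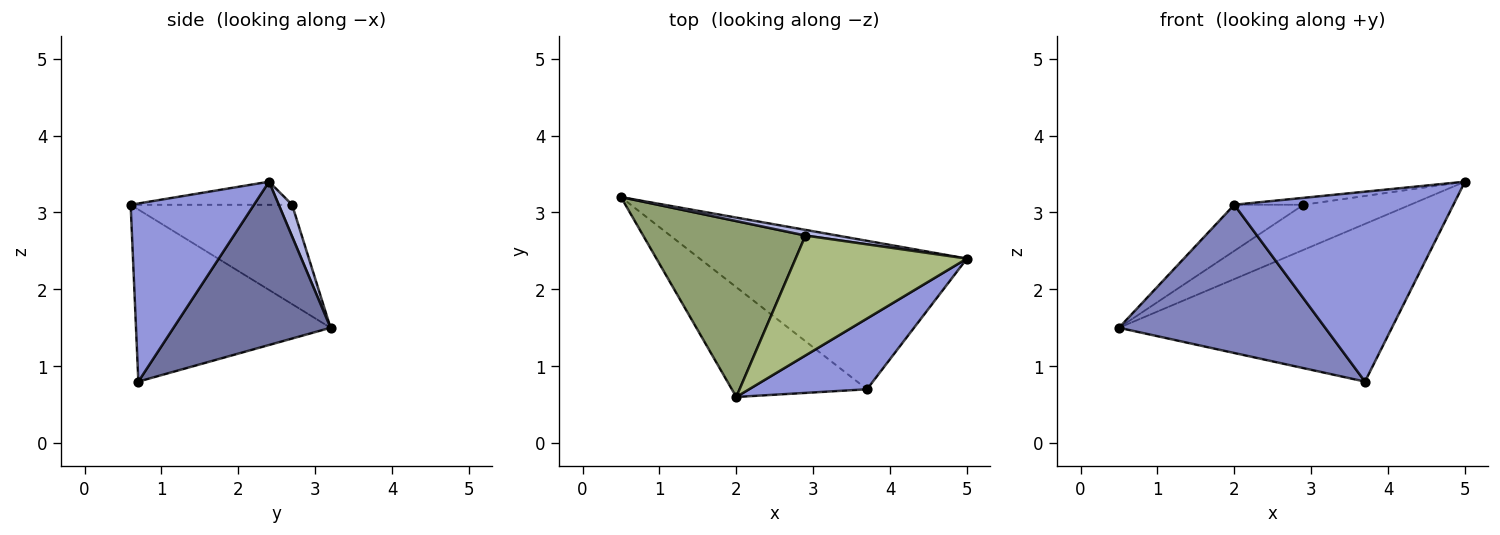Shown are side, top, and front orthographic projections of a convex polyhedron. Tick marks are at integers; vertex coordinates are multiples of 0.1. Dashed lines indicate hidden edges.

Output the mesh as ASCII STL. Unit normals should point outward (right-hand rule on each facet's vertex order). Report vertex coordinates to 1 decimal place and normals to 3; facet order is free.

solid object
 facet normal 0.386 0.672 -0.632
  outer loop
   vertex 3.7 0.7 0.8
   vertex 0.5 3.2 1.5
   vertex 5.0 2.4 3.4
  endloop
 endfacet
 facet normal -0.604 -0.640 -0.474
  outer loop
   vertex 3.7 0.7 0.8
   vertex 2.0 0.6 3.1
   vertex 0.5 3.2 1.5
  endloop
 endfacet
 facet normal 0.466 -0.829 0.309
  outer loop
   vertex 3.7 0.7 0.8
   vertex 5.0 2.4 3.4
   vertex 2.0 0.6 3.1
  endloop
 endfacet
 facet normal 0.123 0.985 0.123
  outer loop
   vertex 2.9 2.7 3.1
   vertex 5.0 2.4 3.4
   vertex 0.5 3.2 1.5
  endloop
 endfacet
 facet normal -0.509 0.218 0.832
  outer loop
   vertex 2.9 2.7 3.1
   vertex 0.5 3.2 1.5
   vertex 2.0 0.6 3.1
  endloop
 endfacet
 facet normal -0.133 0.057 0.989
  outer loop
   vertex 2.9 2.7 3.1
   vertex 2.0 0.6 3.1
   vertex 5.0 2.4 3.4
  endloop
 endfacet
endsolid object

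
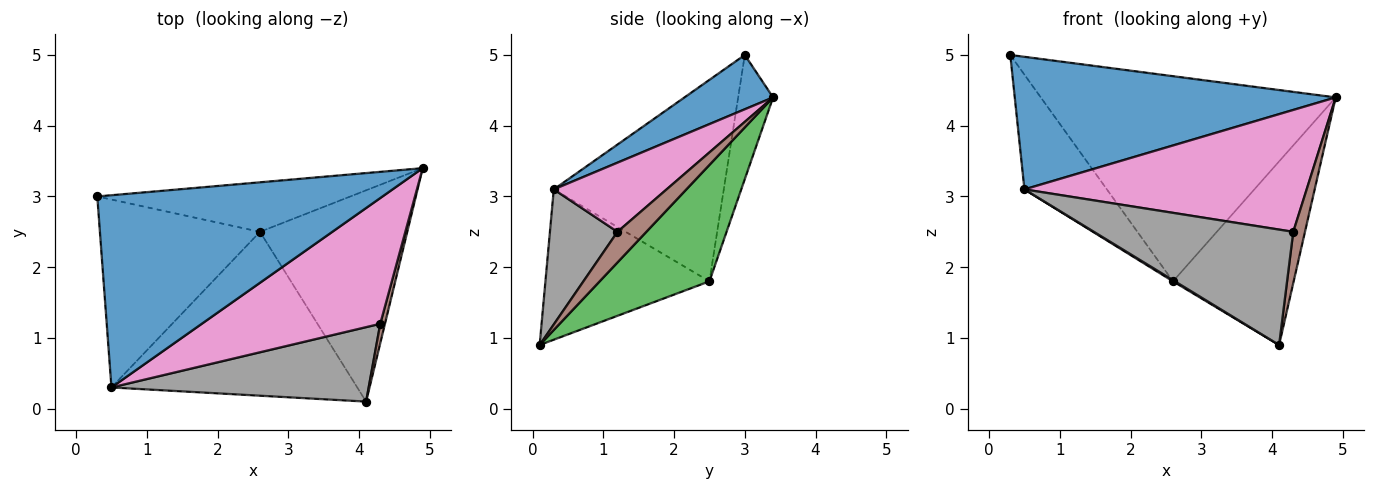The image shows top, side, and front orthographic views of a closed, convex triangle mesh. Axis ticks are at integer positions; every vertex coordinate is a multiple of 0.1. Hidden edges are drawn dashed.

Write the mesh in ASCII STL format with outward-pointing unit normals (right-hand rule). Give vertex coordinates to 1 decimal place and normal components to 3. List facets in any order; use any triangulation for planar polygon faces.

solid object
 facet normal 0.155 -0.561 0.813
  outer loop
   vertex 0.5 0.3 3.1
   vertex 4.9 3.4 4.4
   vertex 0.3 3.0 5.0
  endloop
 endfacet
 facet normal -0.114 0.966 -0.233
  outer loop
   vertex 2.6 2.5 1.8
   vertex 0.3 3.0 5.0
   vertex 4.9 3.4 4.4
  endloop
 endfacet
 facet normal 0.512 0.563 -0.648
  outer loop
   vertex 2.6 2.5 1.8
   vertex 4.9 3.4 4.4
   vertex 4.1 0.1 0.9
  endloop
 endfacet
 facet normal -0.732 0.355 -0.582
  outer loop
   vertex 2.6 2.5 1.8
   vertex 0.5 0.3 3.1
   vertex 0.3 3.0 5.0
  endloop
 endfacet
 facet normal -0.522 -0.006 -0.853
  outer loop
   vertex 2.6 2.5 1.8
   vertex 4.1 0.1 0.9
   vertex 0.5 0.3 3.1
  endloop
 endfacet
 facet normal 0.917 -0.372 0.141
  outer loop
   vertex 4.3 1.2 2.5
   vertex 4.1 0.1 0.9
   vertex 4.9 3.4 4.4
  endloop
 endfacet
 facet normal 0.268 -0.671 0.692
  outer loop
   vertex 4.3 1.2 2.5
   vertex 4.9 3.4 4.4
   vertex 0.5 0.3 3.1
  endloop
 endfacet
 facet normal 0.274 -0.808 0.521
  outer loop
   vertex 4.3 1.2 2.5
   vertex 0.5 0.3 3.1
   vertex 4.1 0.1 0.9
  endloop
 endfacet
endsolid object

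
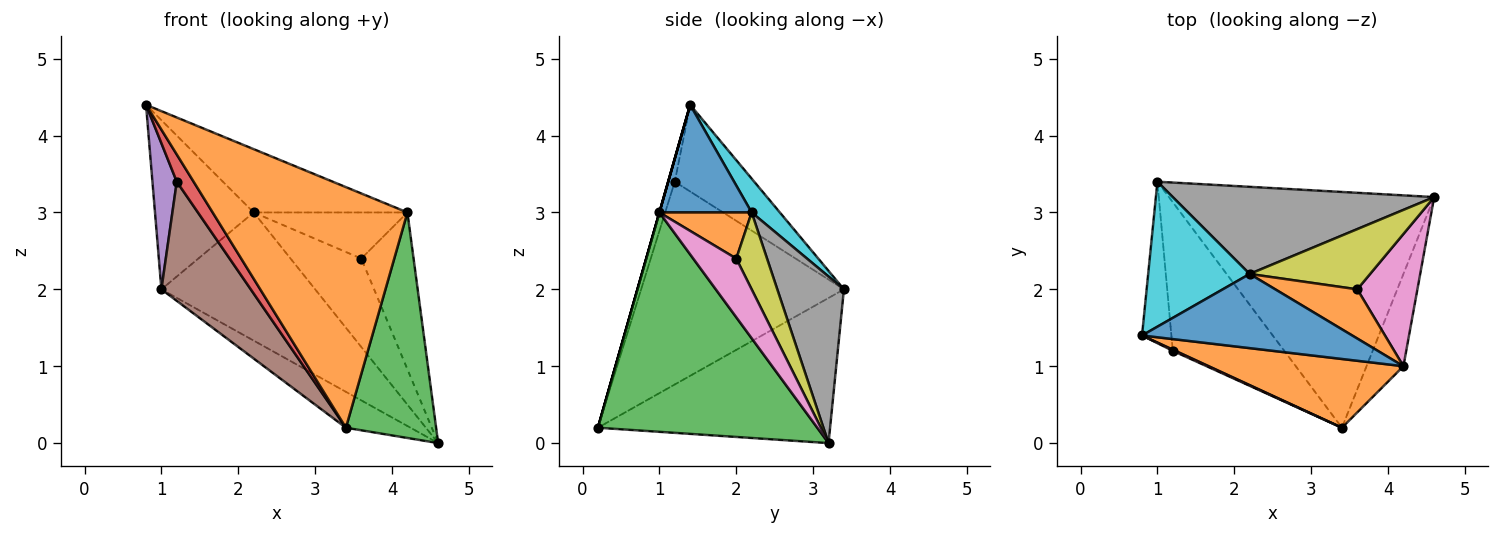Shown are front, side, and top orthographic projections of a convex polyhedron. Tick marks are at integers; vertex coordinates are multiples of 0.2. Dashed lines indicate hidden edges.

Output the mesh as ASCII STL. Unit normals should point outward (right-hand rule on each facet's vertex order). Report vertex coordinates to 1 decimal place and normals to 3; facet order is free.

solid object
 facet normal -0.476 0.132 -0.870
  outer loop
   vertex 1.0 3.4 2.0
   vertex 4.6 3.2 0.0
   vertex 3.4 0.2 0.2
  endloop
 endfacet
 facet normal 0.000 -0.962 0.275
  outer loop
   vertex 4.2 1.0 3.0
   vertex 0.8 1.4 4.4
   vertex 3.4 0.2 0.2
  endloop
 endfacet
 facet normal 0.914 -0.376 -0.154
  outer loop
   vertex 4.2 1.0 3.0
   vertex 3.4 0.2 0.2
   vertex 4.6 3.2 0.0
  endloop
 endfacet
 facet normal -0.364 -0.930 0.040
  outer loop
   vertex 1.2 1.2 3.4
   vertex 3.4 0.2 0.2
   vertex 0.8 1.4 4.4
  endloop
 endfacet
 facet normal -0.910 -0.279 -0.308
  outer loop
   vertex 1.2 1.2 3.4
   vertex 0.8 1.4 4.4
   vertex 1.0 3.4 2.0
  endloop
 endfacet
 facet normal -0.817 -0.360 -0.449
  outer loop
   vertex 1.2 1.2 3.4
   vertex 1.0 3.4 2.0
   vertex 3.4 0.2 0.2
  endloop
 endfacet
 facet normal 0.533 0.647 0.545
  outer loop
   vertex 3.6 2.0 2.4
   vertex 4.2 1.0 3.0
   vertex 4.6 3.2 0.0
  endloop
 endfacet
 facet normal 0.337 0.778 0.529
  outer loop
   vertex 2.2 2.2 3.0
   vertex 4.6 3.2 0.0
   vertex 1.0 3.4 2.0
  endloop
 endfacet
 facet normal 0.338 0.778 0.530
  outer loop
   vertex 2.2 2.2 3.0
   vertex 3.6 2.0 2.4
   vertex 4.6 3.2 0.0
  endloop
 endfacet
 facet normal 0.212 0.742 0.636
  outer loop
   vertex 2.2 2.2 3.0
   vertex 1.0 3.4 2.0
   vertex 0.8 1.4 4.4
  endloop
 endfacet
 facet normal 0.363 0.605 0.709
  outer loop
   vertex 2.2 2.2 3.0
   vertex 0.8 1.4 4.4
   vertex 4.2 1.0 3.0
  endloop
 endfacet
 facet normal 0.380 0.633 0.675
  outer loop
   vertex 2.2 2.2 3.0
   vertex 4.2 1.0 3.0
   vertex 3.6 2.0 2.4
  endloop
 endfacet
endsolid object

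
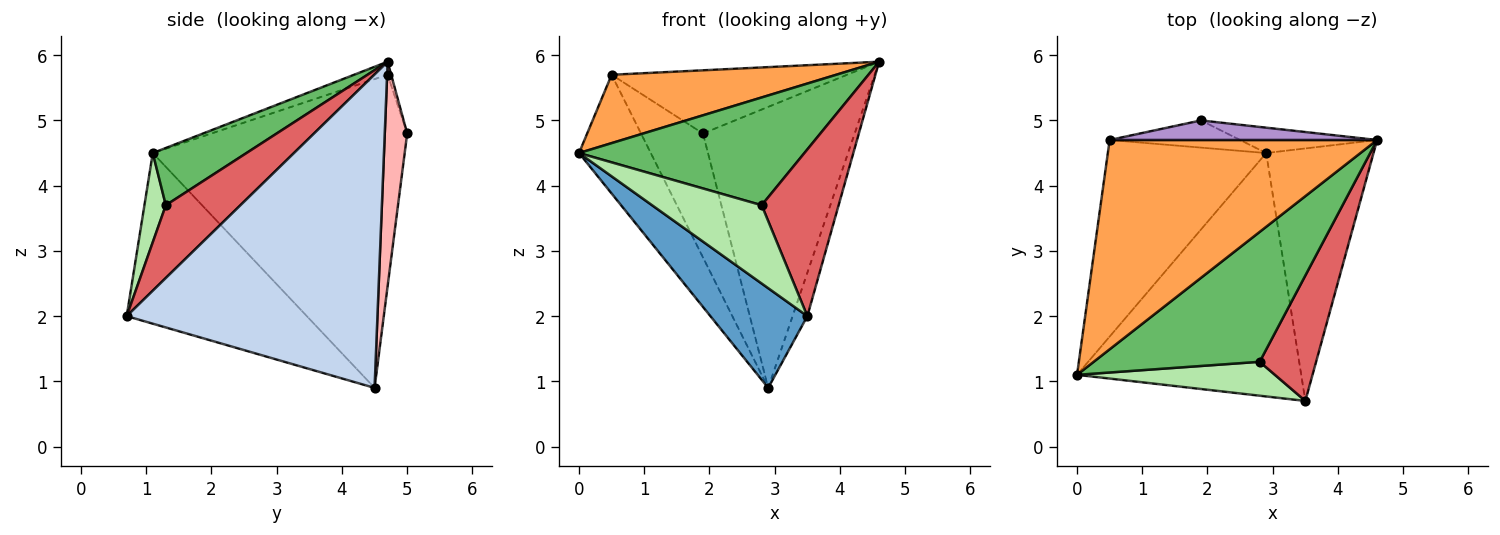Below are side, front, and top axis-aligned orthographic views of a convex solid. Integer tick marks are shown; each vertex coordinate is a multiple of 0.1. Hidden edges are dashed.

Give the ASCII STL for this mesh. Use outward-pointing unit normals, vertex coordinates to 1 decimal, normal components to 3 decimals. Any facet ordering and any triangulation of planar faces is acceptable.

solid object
 facet normal -0.576 -0.310 -0.757
  outer loop
   vertex 2.9 4.5 0.9
   vertex 3.5 0.7 2.0
   vertex 0.0 1.1 4.5
  endloop
 endfacet
 facet normal 0.945 0.056 -0.323
  outer loop
   vertex 2.9 4.5 0.9
   vertex 4.6 4.7 5.9
   vertex 3.5 0.7 2.0
  endloop
 endfacet
 facet normal -0.046 -0.310 0.950
  outer loop
   vertex 0.5 4.7 5.7
   vertex 0.0 1.1 4.5
   vertex 4.6 4.7 5.9
  endloop
 endfacet
 facet normal -0.858 0.266 -0.440
  outer loop
   vertex 0.5 4.7 5.7
   vertex 2.9 4.5 0.9
   vertex 0.0 1.1 4.5
  endloop
 endfacet
 facet normal 0.257 -0.617 0.744
  outer loop
   vertex 2.8 1.3 3.7
   vertex 4.6 4.7 5.9
   vertex 0.0 1.1 4.5
  endloop
 endfacet
 facet normal 0.176 -0.903 0.391
  outer loop
   vertex 2.8 1.3 3.7
   vertex 0.0 1.1 4.5
   vertex 3.5 0.7 2.0
  endloop
 endfacet
 facet normal 0.612 -0.632 0.475
  outer loop
   vertex 2.8 1.3 3.7
   vertex 3.5 0.7 2.0
   vertex 4.6 4.7 5.9
  endloop
 endfacet
 facet normal 0.146 0.985 -0.089
  outer loop
   vertex 1.9 5.0 4.8
   vertex 4.6 4.7 5.9
   vertex 2.9 4.5 0.9
  endloop
 endfacet
 facet normal -0.014 0.955 0.296
  outer loop
   vertex 1.9 5.0 4.8
   vertex 0.5 4.7 5.7
   vertex 4.6 4.7 5.9
  endloop
 endfacet
 facet normal -0.328 0.923 -0.202
  outer loop
   vertex 1.9 5.0 4.8
   vertex 2.9 4.5 0.9
   vertex 0.5 4.7 5.7
  endloop
 endfacet
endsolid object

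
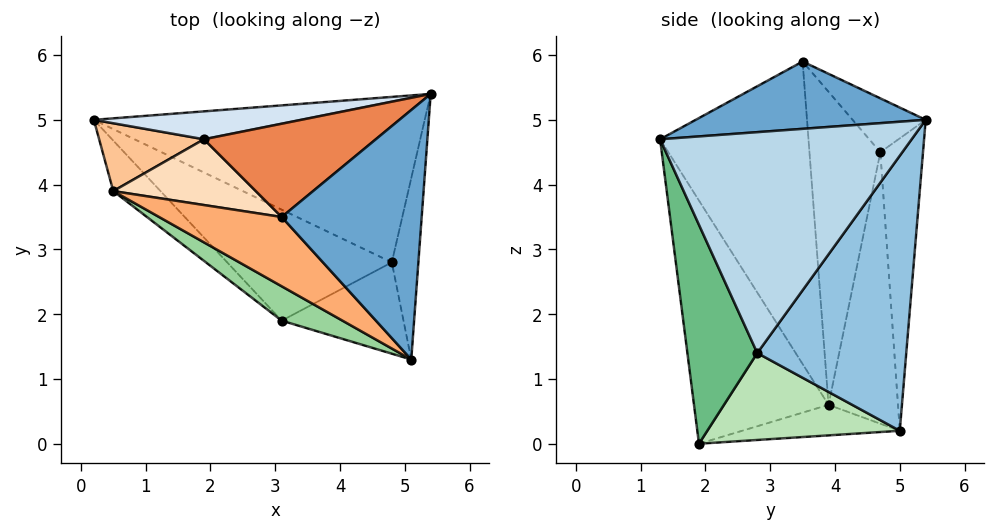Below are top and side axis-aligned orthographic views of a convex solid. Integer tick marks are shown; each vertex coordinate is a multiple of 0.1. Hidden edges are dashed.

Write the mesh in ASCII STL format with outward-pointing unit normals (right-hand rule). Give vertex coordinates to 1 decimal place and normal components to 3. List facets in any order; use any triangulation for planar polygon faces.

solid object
 facet normal 0.431 -0.097 0.897
  outer loop
   vertex 3.1 3.5 5.9
   vertex 5.1 1.3 4.7
   vertex 5.4 5.4 5.0
  endloop
 endfacet
 facet normal 0.471 0.676 -0.567
  outer loop
   vertex 4.8 2.8 1.4
   vertex 0.2 5.0 0.2
   vertex 5.4 5.4 5.0
  endloop
 endfacet
 facet normal 0.991 -0.064 -0.119
  outer loop
   vertex 4.8 2.8 1.4
   vertex 5.4 5.4 5.0
   vertex 5.1 1.3 4.7
  endloop
 endfacet
 facet normal -0.215 0.965 0.152
  outer loop
   vertex 1.9 4.7 4.5
   vertex 5.4 5.4 5.0
   vertex 0.2 5.0 0.2
  endloop
 endfacet
 facet normal -0.232 0.631 0.740
  outer loop
   vertex 1.9 4.7 4.5
   vertex 3.1 3.5 5.9
   vertex 5.4 5.4 5.0
  endloop
 endfacet
 facet normal -0.640 -0.723 0.259
  outer loop
   vertex 0.5 3.9 0.6
   vertex 5.1 1.3 4.7
   vertex 3.1 3.5 5.9
  endloop
 endfacet
 facet normal -0.926 -0.123 0.357
  outer loop
   vertex 0.5 3.9 0.6
   vertex 1.9 4.7 4.5
   vertex 0.2 5.0 0.2
  endloop
 endfacet
 facet normal -0.837 -0.393 0.381
  outer loop
   vertex 0.5 3.9 0.6
   vertex 3.1 3.5 5.9
   vertex 1.9 4.7 4.5
  endloop
 endfacet
 facet normal 0.651 -0.667 -0.362
  outer loop
   vertex 3.1 1.9 0.0
   vertex 4.8 2.8 1.4
   vertex 5.1 1.3 4.7
  endloop
 endfacet
 facet normal -0.582 -0.800 0.145
  outer loop
   vertex 3.1 1.9 0.0
   vertex 5.1 1.3 4.7
   vertex 0.5 3.9 0.6
  endloop
 endfacet
 facet normal 0.419 0.443 -0.793
  outer loop
   vertex 3.1 1.9 0.0
   vertex 0.2 5.0 0.2
   vertex 4.8 2.8 1.4
  endloop
 endfacet
 facet normal -0.494 -0.413 -0.765
  outer loop
   vertex 3.1 1.9 0.0
   vertex 0.5 3.9 0.6
   vertex 0.2 5.0 0.2
  endloop
 endfacet
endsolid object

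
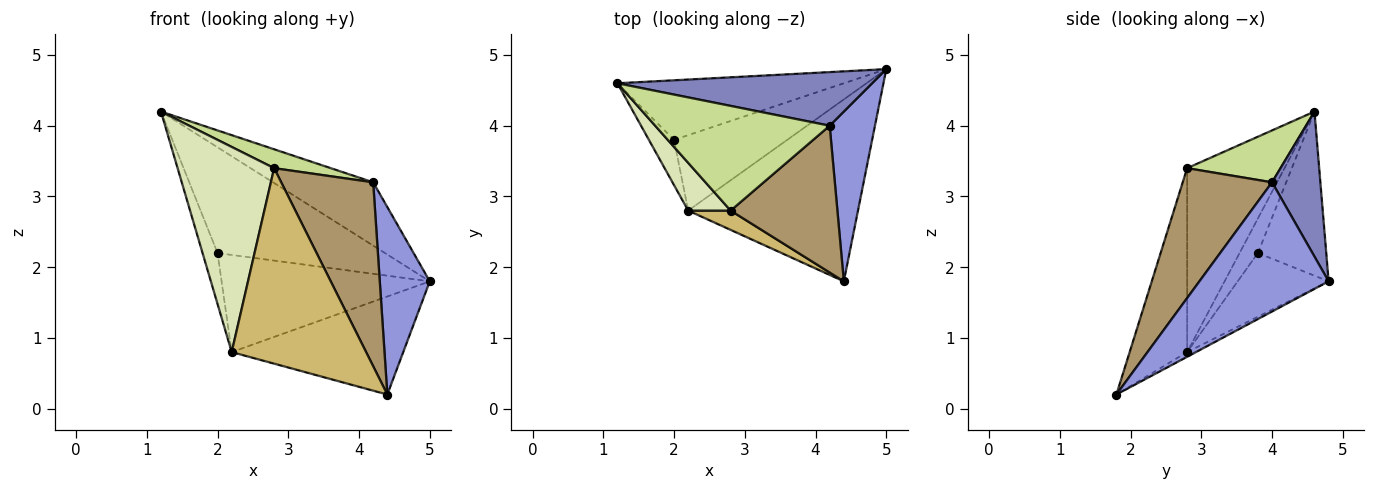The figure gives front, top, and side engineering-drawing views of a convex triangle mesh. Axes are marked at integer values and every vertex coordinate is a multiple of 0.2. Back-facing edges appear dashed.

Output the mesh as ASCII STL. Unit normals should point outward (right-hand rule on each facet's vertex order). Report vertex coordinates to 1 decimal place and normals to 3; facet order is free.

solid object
 facet normal -0.024 0.474 -0.880
  outer loop
   vertex 2.2 2.8 0.8
   vertex 5.0 4.8 1.8
   vertex 4.4 1.8 0.2
  endloop
 endfacet
 facet normal 0.345 0.716 0.607
  outer loop
   vertex 4.2 4.0 3.2
   vertex 5.0 4.8 1.8
   vertex 1.2 4.6 4.2
  endloop
 endfacet
 facet normal 0.887 -0.343 0.311
  outer loop
   vertex 4.2 4.0 3.2
   vertex 4.4 1.8 0.2
   vertex 5.0 4.8 1.8
  endloop
 endfacet
 facet normal -0.335 0.821 -0.462
  outer loop
   vertex 2.0 3.8 2.2
   vertex 1.2 4.6 4.2
   vertex 5.0 4.8 1.8
  endloop
 endfacet
 facet normal -0.674 0.552 -0.491
  outer loop
   vertex 2.0 3.8 2.2
   vertex 2.2 2.8 0.8
   vertex 1.2 4.6 4.2
  endloop
 endfacet
 facet normal -0.326 0.747 -0.580
  outer loop
   vertex 2.0 3.8 2.2
   vertex 5.0 4.8 1.8
   vertex 2.2 2.8 0.8
  endloop
 endfacet
 facet normal 0.281 -0.170 0.945
  outer loop
   vertex 2.8 2.8 3.4
   vertex 4.2 4.0 3.2
   vertex 1.2 4.6 4.2
  endloop
 endfacet
 facet normal -0.701 -0.695 0.162
  outer loop
   vertex 2.8 2.8 3.4
   vertex 1.2 4.6 4.2
   vertex 2.2 2.8 0.8
  endloop
 endfacet
 facet normal 0.605 -0.623 0.497
  outer loop
   vertex 2.8 2.8 3.4
   vertex 4.4 1.8 0.2
   vertex 4.2 4.0 3.2
  endloop
 endfacet
 facet normal -0.392 -0.916 0.090
  outer loop
   vertex 2.8 2.8 3.4
   vertex 2.2 2.8 0.8
   vertex 4.4 1.8 0.2
  endloop
 endfacet
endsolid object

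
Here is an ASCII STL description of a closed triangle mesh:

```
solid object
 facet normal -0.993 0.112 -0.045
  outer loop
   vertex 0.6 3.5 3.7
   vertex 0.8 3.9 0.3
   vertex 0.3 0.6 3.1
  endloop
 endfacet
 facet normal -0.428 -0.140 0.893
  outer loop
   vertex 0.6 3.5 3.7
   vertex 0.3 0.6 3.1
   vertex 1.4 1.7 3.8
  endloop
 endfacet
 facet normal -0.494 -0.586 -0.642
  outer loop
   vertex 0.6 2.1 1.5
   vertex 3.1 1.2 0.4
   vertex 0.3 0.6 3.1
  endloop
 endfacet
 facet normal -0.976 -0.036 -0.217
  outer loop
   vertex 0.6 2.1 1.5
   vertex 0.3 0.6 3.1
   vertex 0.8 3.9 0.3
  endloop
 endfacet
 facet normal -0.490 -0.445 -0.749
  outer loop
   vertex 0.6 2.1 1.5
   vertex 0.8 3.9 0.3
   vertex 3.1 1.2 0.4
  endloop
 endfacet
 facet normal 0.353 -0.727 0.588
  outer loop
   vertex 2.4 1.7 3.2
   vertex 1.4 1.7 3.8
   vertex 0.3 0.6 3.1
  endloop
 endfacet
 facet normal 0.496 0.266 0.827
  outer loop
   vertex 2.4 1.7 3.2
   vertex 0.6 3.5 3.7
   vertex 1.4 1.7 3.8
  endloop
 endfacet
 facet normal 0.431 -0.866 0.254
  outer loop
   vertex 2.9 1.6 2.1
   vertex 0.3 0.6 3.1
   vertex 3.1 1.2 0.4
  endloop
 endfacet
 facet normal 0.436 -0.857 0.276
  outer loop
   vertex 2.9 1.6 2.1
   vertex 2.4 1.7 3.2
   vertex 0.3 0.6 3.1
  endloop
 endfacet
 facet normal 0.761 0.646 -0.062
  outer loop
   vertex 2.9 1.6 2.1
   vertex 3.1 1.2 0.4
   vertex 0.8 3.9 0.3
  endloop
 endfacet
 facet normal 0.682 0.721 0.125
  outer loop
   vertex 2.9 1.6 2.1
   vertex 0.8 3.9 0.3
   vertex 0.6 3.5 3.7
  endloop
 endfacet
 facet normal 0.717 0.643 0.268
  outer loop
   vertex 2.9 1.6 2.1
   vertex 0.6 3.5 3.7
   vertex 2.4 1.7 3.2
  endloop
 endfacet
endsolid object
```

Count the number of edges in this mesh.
18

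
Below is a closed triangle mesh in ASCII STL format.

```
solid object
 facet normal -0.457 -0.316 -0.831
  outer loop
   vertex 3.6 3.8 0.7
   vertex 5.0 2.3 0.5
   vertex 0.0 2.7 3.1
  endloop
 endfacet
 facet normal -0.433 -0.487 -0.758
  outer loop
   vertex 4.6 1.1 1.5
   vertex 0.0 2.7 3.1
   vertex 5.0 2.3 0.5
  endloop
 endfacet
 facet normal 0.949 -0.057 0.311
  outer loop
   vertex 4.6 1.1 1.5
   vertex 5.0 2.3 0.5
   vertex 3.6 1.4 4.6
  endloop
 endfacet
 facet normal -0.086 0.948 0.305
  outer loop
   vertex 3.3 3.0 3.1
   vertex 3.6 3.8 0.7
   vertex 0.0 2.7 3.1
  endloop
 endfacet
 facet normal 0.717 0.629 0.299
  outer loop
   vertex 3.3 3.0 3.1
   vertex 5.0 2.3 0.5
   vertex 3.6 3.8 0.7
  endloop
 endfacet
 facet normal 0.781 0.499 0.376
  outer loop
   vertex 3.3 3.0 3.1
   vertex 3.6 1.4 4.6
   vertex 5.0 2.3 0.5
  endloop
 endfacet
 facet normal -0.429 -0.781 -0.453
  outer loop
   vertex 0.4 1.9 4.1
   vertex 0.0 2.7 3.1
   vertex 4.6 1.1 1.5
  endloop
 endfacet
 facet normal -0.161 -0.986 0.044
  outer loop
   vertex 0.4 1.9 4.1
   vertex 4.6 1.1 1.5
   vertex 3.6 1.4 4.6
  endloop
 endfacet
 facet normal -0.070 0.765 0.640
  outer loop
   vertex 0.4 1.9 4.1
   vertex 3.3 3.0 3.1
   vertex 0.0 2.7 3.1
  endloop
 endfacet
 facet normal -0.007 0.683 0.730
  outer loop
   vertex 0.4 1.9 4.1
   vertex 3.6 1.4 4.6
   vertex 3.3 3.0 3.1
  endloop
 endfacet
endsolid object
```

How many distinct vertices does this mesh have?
7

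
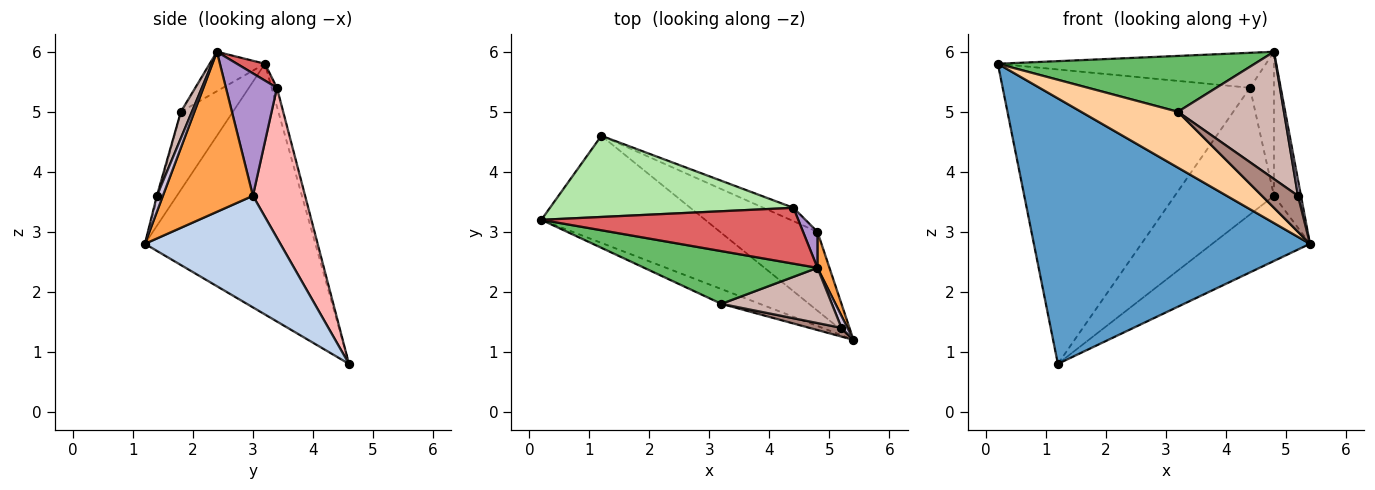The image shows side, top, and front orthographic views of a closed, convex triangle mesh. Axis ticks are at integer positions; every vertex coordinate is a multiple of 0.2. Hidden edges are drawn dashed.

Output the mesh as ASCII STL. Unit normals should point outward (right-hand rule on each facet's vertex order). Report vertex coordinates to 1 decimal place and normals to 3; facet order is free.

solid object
 facet normal -0.497 -0.805 -0.325
  outer loop
   vertex 1.2 4.6 0.8
   vertex 5.4 1.2 2.8
   vertex 0.2 3.2 5.8
  endloop
 endfacet
 facet normal 0.662 0.477 -0.578
  outer loop
   vertex 4.8 3.0 3.6
   vertex 5.4 1.2 2.8
   vertex 1.2 4.6 0.8
  endloop
 endfacet
 facet normal 0.955 0.287 0.072
  outer loop
   vertex 4.8 3.0 3.6
   vertex 4.8 2.4 6.0
   vertex 5.4 1.2 2.8
  endloop
 endfacet
 facet normal -0.461 -0.858 -0.227
  outer loop
   vertex 3.2 1.8 5.0
   vertex 0.2 3.2 5.8
   vertex 5.4 1.2 2.8
  endloop
 endfacet
 facet normal -0.154 -0.718 0.678
  outer loop
   vertex 3.2 1.8 5.0
   vertex 4.8 2.4 6.0
   vertex 0.2 3.2 5.8
  endloop
 endfacet
 facet normal -0.021 0.964 0.266
  outer loop
   vertex 4.4 3.4 5.4
   vertex 1.2 4.6 0.8
   vertex 0.2 3.2 5.8
  endloop
 endfacet
 facet normal 0.055 0.530 0.846
  outer loop
   vertex 4.4 3.4 5.4
   vertex 0.2 3.2 5.8
   vertex 4.8 2.4 6.0
  endloop
 endfacet
 facet normal 0.464 0.881 -0.093
  outer loop
   vertex 4.4 3.4 5.4
   vertex 4.8 3.0 3.6
   vertex 1.2 4.6 0.8
  endloop
 endfacet
 facet normal 0.900 0.423 0.106
  outer loop
   vertex 4.4 3.4 5.4
   vertex 4.8 2.4 6.0
   vertex 4.8 3.0 3.6
  endloop
 endfacet
 facet normal 0.848 -0.424 0.318
  outer loop
   vertex 5.2 1.4 3.6
   vertex 5.4 1.2 2.8
   vertex 4.8 2.4 6.0
  endloop
 endfacet
 facet normal -0.029 -0.971 0.235
  outer loop
   vertex 5.2 1.4 3.6
   vertex 3.2 1.8 5.0
   vertex 5.4 1.2 2.8
  endloop
 endfacet
 facet normal 0.095 -0.913 0.396
  outer loop
   vertex 5.2 1.4 3.6
   vertex 4.8 2.4 6.0
   vertex 3.2 1.8 5.0
  endloop
 endfacet
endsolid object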